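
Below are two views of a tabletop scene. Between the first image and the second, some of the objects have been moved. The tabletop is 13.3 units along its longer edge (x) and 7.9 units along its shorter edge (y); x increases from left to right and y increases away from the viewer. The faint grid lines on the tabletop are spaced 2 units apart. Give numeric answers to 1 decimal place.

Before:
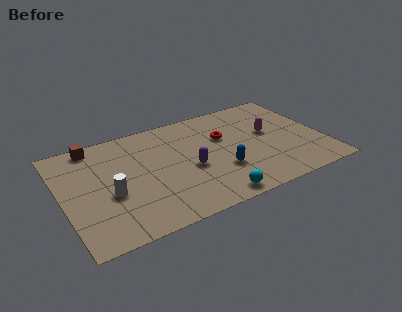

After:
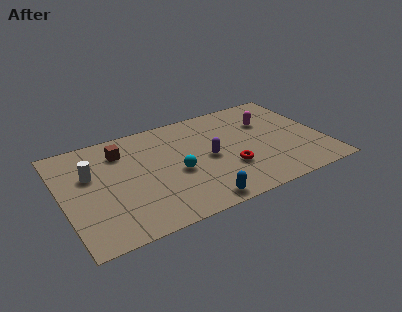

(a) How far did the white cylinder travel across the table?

2.0

The white cylinder moved from about (2.3, 3.2) to (1.5, 5.0), a distance of √(0.8² + 1.8²) ≈ 2.0.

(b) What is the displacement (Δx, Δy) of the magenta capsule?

(0.0, 0.9)

From the two frames, the magenta capsule sits at roughly (10.7, 4.5) before and (10.7, 5.4) after.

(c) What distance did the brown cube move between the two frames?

1.6

The brown cube moved from about (1.9, 7.1) to (3.2, 6.1), a distance of √(1.3² + 1.0²) ≈ 1.6.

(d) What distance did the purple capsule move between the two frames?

1.1

From (6.4, 3.4) to (7.4, 3.8), the purple capsule covered √(1.0² + 0.4²) ≈ 1.1 units.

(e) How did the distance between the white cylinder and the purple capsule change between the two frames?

+1.9

Before: roughly 4.1 units apart; after: 6.0. That's 1.9 units further apart.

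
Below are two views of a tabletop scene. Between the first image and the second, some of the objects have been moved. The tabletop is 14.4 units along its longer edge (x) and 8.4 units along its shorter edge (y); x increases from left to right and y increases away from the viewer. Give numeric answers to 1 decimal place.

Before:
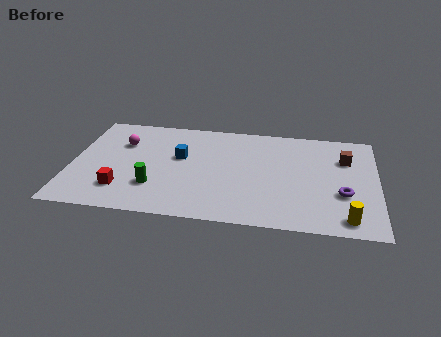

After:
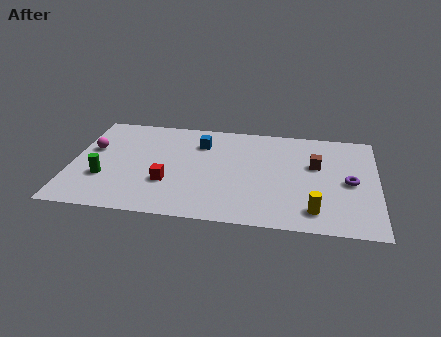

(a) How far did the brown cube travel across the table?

1.6

The brown cube was near (12.9, 5.9) before and (11.5, 5.2) after, so it travelled √(1.4² + 0.7²) ≈ 1.6 units.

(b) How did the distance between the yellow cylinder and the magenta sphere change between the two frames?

-0.5

The distance was about 11.7 in the first image and 11.2 in the second, so they moved 0.5 units closer together.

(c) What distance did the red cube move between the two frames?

2.2

From (2.5, 2.0) to (4.6, 2.8), the red cube covered √(2.1² + 0.8²) ≈ 2.2 units.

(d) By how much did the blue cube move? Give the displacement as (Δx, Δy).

(0.9, 1.3)

From the two frames, the blue cube sits at roughly (5.1, 5.0) before and (6.0, 6.3) after.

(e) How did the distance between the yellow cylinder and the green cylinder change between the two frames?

+0.9

The distance was about 9.1 in the first image and 10.0 in the second, so they moved 0.9 units further apart.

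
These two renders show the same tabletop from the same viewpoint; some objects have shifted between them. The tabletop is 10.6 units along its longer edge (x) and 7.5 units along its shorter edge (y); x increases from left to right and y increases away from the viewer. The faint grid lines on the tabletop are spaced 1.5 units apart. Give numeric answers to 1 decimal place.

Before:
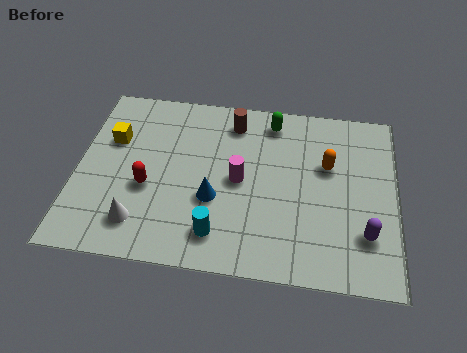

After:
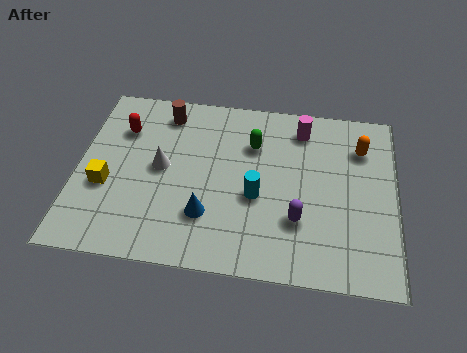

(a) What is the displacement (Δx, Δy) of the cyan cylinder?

(1.2, 1.7)

From the two frames, the cyan cylinder sits at roughly (4.8, 1.4) before and (6.0, 3.1) after.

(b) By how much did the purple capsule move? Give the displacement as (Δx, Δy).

(-2.2, 0.3)

The purple capsule started near (9.6, 2.0) and ended near (7.4, 2.3).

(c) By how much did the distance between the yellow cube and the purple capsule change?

-2.6

Before: roughly 9.0 units apart; after: 6.4. That's 2.6 units closer together.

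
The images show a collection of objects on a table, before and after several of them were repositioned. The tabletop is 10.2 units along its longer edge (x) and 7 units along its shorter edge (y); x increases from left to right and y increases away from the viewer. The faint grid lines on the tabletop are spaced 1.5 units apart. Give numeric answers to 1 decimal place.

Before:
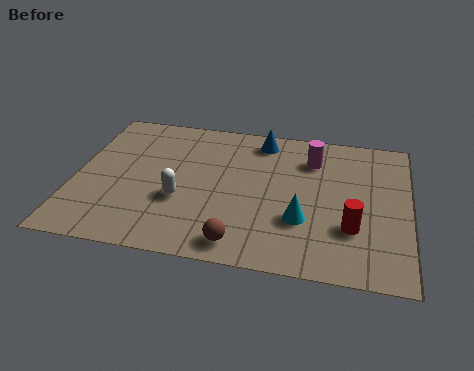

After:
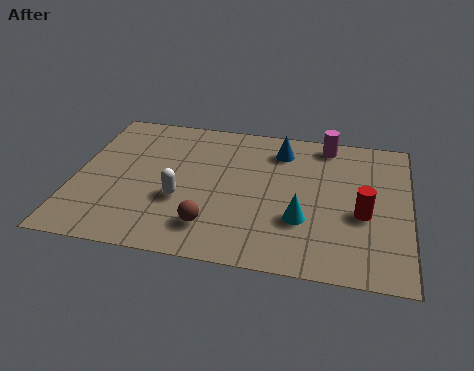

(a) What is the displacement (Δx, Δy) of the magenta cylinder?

(0.4, 0.9)

From the two frames, the magenta cylinder sits at roughly (7.2, 5.3) before and (7.6, 6.2) after.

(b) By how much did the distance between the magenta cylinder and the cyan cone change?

+0.9

The distance was about 3.0 in the first image and 3.9 in the second, so they moved 0.9 units further apart.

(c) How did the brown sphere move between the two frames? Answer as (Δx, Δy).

(-0.9, 0.6)

The brown sphere started near (5.2, 0.9) and ended near (4.3, 1.5).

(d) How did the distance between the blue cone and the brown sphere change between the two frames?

-0.6

They were about 5.1 units apart before and 4.5 after — 0.6 units closer together.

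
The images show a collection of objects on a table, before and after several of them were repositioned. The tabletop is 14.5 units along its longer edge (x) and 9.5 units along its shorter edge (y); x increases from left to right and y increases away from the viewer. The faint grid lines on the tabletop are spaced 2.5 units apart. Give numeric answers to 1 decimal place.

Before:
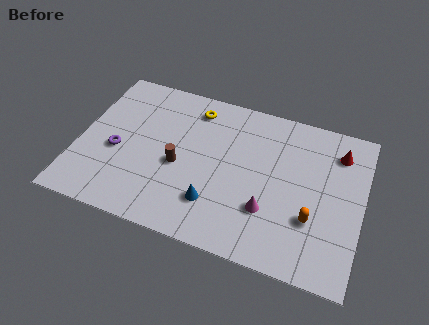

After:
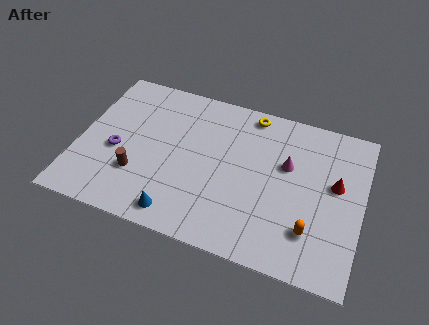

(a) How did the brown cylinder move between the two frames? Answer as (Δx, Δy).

(-2.0, -1.2)

The brown cylinder was at about (5.2, 4.1) and moved to about (3.2, 2.9).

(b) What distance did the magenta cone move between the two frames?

3.1

From (9.9, 2.9) to (10.6, 5.9), the magenta cone covered √(0.7² + 3.0²) ≈ 3.1 units.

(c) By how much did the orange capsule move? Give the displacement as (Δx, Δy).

(0.0, -0.7)

The orange capsule was at about (12.1, 3.1) and moved to about (12.1, 2.4).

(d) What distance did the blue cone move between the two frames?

2.1

From (7.2, 2.4) to (5.5, 1.2), the blue cone covered √(1.7² + 1.2²) ≈ 2.1 units.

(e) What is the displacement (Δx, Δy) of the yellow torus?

(2.9, 0.6)

The yellow torus was at about (5.6, 7.9) and moved to about (8.5, 8.5).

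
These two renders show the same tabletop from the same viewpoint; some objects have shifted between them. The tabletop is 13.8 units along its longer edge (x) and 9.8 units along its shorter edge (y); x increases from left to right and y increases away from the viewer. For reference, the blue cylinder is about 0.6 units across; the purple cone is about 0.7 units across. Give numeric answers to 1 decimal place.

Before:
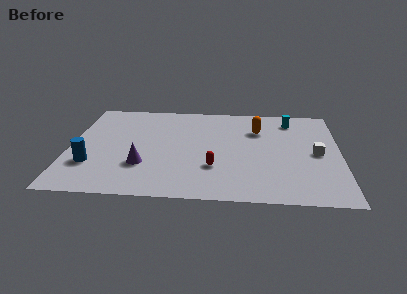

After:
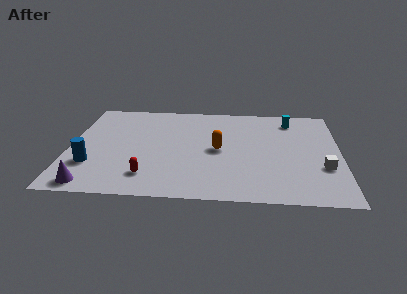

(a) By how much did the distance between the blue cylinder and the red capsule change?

-3.2

The distance was about 6.2 in the first image and 3.0 in the second, so they moved 3.2 units closer together.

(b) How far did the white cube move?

1.4

The white cube was near (12.6, 4.7) before and (12.9, 3.3) after, so it travelled √(0.3² + 1.4²) ≈ 1.4 units.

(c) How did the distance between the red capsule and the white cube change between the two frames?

+3.4

The distance was about 5.5 in the first image and 8.9 in the second, so they moved 3.4 units further apart.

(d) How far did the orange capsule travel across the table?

3.0

The orange capsule was near (9.6, 7.0) before and (7.6, 4.8) after, so it travelled √(2.0² + 2.2²) ≈ 3.0 units.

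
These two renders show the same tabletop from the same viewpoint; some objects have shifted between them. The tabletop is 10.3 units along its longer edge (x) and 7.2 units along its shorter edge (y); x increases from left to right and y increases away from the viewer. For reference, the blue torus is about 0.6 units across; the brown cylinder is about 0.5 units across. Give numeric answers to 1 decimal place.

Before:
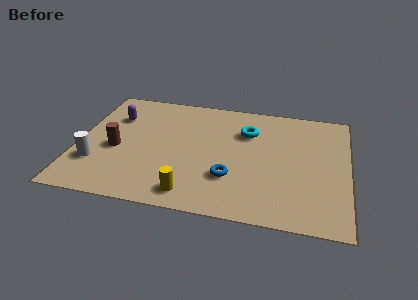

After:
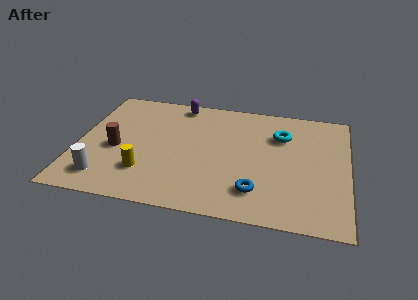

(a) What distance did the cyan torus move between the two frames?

1.3

From (6.4, 5.1) to (7.7, 5.1), the cyan torus covered √(1.3² + 0.0²) ≈ 1.3 units.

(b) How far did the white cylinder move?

0.9

From (0.8, 2.1) to (1.2, 1.3), the white cylinder covered √(0.4² + 0.8²) ≈ 0.9 units.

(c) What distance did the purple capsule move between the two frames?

2.7

The purple capsule was near (1.3, 5.1) before and (3.7, 6.4) after, so it travelled √(2.4² + 1.3²) ≈ 2.7 units.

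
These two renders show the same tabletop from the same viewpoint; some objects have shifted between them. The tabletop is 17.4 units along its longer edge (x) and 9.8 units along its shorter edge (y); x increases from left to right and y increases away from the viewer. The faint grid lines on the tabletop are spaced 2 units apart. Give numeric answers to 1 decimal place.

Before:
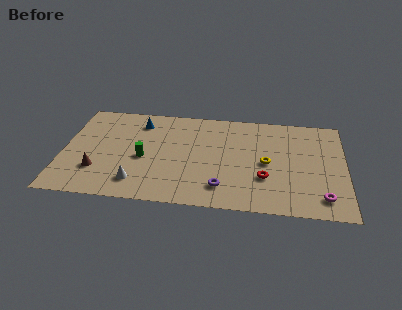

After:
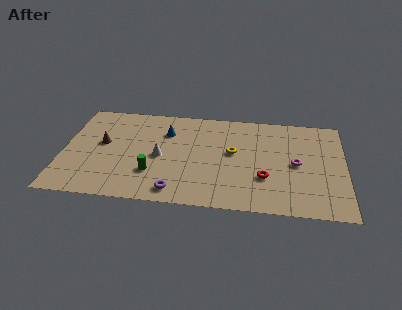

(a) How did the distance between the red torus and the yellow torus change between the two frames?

+1.5

The distance was about 1.5 in the first image and 3.0 in the second, so they moved 1.5 units further apart.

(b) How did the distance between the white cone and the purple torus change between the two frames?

-1.7

The distance was about 5.2 in the first image and 3.5 in the second, so they moved 1.7 units closer together.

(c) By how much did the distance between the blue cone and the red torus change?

-1.9

They were about 9.2 units apart before and 7.3 after — 1.9 units closer together.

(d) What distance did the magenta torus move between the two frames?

3.5

From (16.0, 1.7) to (14.4, 4.8), the magenta torus covered √(1.6² + 3.1²) ≈ 3.5 units.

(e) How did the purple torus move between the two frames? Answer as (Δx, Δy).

(-2.8, -0.7)

From the two frames, the purple torus sits at roughly (9.9, 2.0) before and (7.1, 1.3) after.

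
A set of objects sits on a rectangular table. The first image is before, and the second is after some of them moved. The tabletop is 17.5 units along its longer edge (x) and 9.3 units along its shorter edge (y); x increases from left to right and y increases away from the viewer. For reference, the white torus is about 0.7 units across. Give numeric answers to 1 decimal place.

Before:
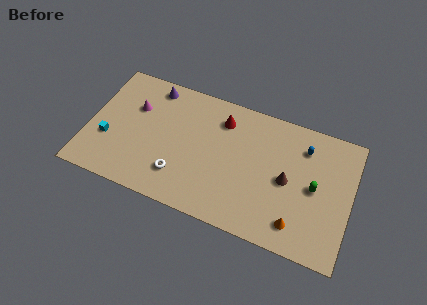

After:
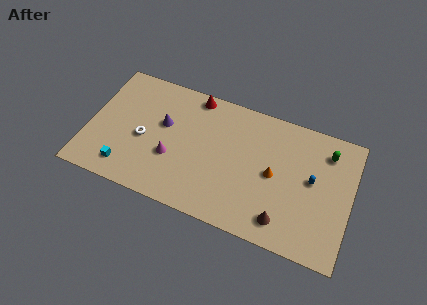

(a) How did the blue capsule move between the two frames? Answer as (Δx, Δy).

(0.7, -2.1)

From the two frames, the blue capsule sits at roughly (14.2, 7.2) before and (14.9, 5.1) after.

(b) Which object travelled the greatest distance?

the magenta cone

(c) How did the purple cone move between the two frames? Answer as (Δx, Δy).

(1.0, -2.5)

The purple cone was at about (3.9, 8.1) and moved to about (4.9, 5.6).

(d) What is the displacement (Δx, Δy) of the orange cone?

(-1.8, 2.9)

The orange cone was at about (14.2, 1.7) and moved to about (12.4, 4.6).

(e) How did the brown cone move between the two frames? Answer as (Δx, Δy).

(0.0, -2.9)

From the two frames, the brown cone sits at roughly (13.3, 4.5) before and (13.3, 1.6) after.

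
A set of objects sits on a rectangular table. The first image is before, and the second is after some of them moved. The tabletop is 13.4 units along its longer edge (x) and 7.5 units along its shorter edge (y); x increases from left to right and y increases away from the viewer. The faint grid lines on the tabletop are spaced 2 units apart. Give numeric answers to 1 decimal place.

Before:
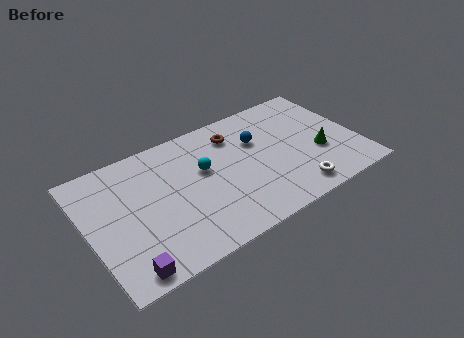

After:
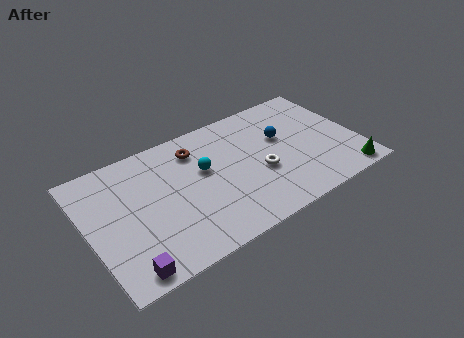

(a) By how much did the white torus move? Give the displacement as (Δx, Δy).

(-1.4, 1.9)

The white torus started near (9.8, 1.1) and ended near (8.4, 3.0).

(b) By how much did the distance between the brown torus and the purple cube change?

-1.4

Before: roughly 8.0 units apart; after: 6.6. That's 1.4 units closer together.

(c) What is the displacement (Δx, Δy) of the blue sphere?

(1.2, -0.4)

The blue sphere was at about (8.6, 5.0) and moved to about (9.8, 4.6).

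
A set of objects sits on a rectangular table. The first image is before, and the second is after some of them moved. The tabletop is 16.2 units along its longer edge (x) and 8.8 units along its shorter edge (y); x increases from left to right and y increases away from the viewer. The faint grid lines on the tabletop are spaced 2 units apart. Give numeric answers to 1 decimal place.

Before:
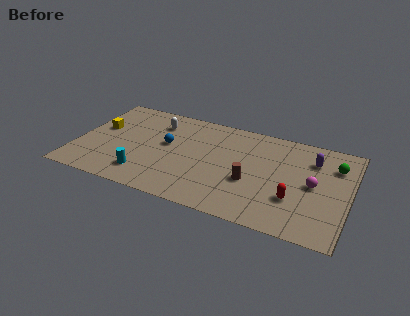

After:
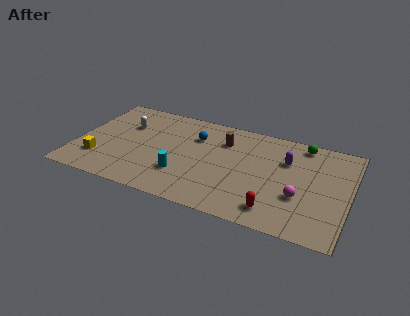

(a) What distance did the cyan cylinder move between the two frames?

2.3

The cyan cylinder moved from about (4.3, 1.8) to (6.5, 2.6), a distance of √(2.2² + 0.8²) ≈ 2.3.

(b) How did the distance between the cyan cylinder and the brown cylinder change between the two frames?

-2.0

They were about 6.4 units apart before and 4.4 after — 2.0 units closer together.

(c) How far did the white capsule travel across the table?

2.0

The white capsule was near (4.5, 6.8) before and (2.7, 6.0) after, so it travelled √(1.8² + 0.8²) ≈ 2.0 units.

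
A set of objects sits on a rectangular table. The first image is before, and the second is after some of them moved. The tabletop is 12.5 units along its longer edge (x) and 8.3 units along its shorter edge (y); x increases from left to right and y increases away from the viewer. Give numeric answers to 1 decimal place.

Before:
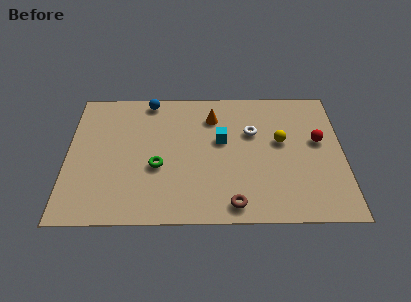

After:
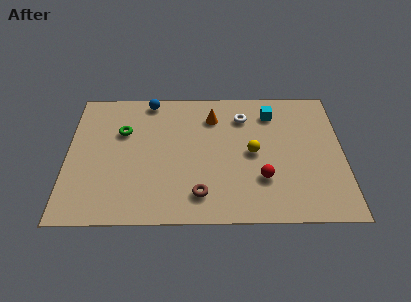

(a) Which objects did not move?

the blue sphere and the orange cone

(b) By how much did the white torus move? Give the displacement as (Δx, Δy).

(-0.4, 1.0)

The white torus started near (8.4, 5.4) and ended near (8.0, 6.4).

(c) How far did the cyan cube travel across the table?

2.9

The cyan cube was near (7.0, 4.9) before and (9.3, 6.6) after, so it travelled √(2.3² + 1.7²) ≈ 2.9 units.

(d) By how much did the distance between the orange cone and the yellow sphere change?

-0.6

Before: roughly 3.5 units apart; after: 2.9. That's 0.6 units closer together.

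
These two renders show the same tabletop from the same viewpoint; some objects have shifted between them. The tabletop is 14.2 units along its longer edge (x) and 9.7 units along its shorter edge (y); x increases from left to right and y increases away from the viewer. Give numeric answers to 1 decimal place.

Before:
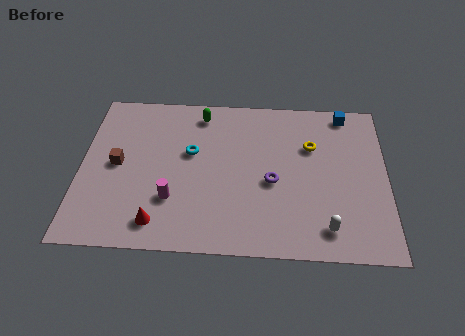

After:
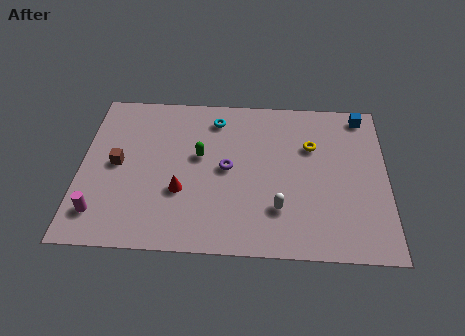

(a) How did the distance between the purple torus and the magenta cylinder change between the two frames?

+1.7

The distance was about 4.8 in the first image and 6.5 in the second, so they moved 1.7 units further apart.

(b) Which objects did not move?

the brown cube and the yellow torus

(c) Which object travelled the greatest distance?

the magenta cylinder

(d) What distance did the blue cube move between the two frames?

0.8

From (12.3, 8.7) to (13.1, 8.6), the blue cube covered √(0.8² + 0.1²) ≈ 0.8 units.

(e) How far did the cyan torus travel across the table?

2.5

From (5.1, 5.8) to (6.2, 8.0), the cyan torus covered √(1.1² + 2.2²) ≈ 2.5 units.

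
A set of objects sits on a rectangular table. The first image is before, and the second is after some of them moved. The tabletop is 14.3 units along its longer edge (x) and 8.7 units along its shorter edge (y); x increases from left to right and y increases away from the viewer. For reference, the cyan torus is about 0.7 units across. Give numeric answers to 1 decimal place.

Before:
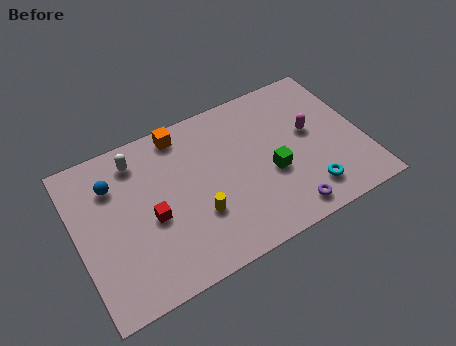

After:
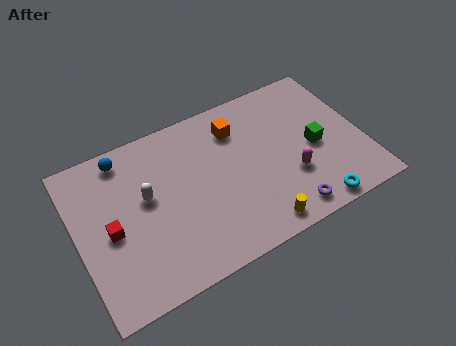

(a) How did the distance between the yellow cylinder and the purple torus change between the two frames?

-3.1

The distance was about 4.6 in the first image and 1.5 in the second, so they moved 3.1 units closer together.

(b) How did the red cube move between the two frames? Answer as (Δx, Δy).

(-2.0, 0.2)

The red cube started near (3.6, 3.8) and ended near (1.6, 4.0).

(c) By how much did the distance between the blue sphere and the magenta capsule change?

-0.8

The distance was about 9.9 in the first image and 9.1 in the second, so they moved 0.8 units closer together.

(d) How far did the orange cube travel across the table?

2.9

The orange cube was near (5.6, 7.7) before and (8.3, 6.7) after, so it travelled √(2.7² + 1.0²) ≈ 2.9 units.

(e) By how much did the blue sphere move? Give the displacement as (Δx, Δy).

(0.7, 1.2)

From the two frames, the blue sphere sits at roughly (2.0, 6.4) before and (2.7, 7.6) after.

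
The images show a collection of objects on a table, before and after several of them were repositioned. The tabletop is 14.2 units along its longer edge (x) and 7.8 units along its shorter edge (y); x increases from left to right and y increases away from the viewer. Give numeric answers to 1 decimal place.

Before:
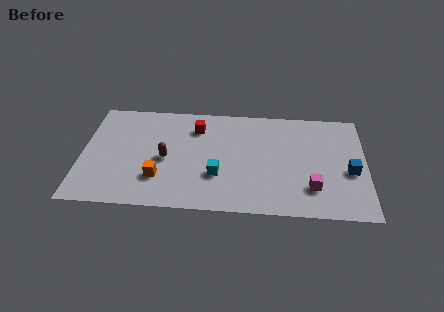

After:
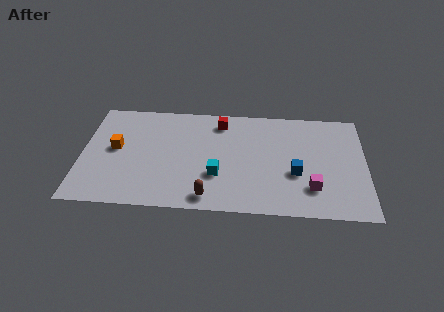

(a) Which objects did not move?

the magenta cube and the cyan cube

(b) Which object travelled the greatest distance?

the brown capsule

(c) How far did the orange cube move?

3.0

From (3.9, 2.2) to (1.7, 4.2), the orange cube covered √(2.2² + 2.0²) ≈ 3.0 units.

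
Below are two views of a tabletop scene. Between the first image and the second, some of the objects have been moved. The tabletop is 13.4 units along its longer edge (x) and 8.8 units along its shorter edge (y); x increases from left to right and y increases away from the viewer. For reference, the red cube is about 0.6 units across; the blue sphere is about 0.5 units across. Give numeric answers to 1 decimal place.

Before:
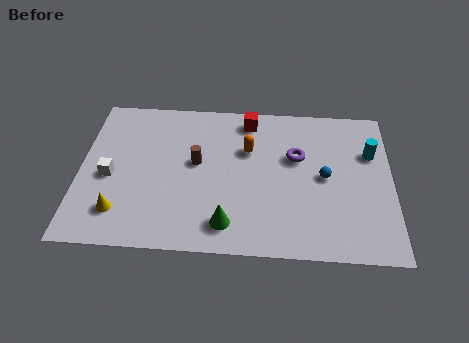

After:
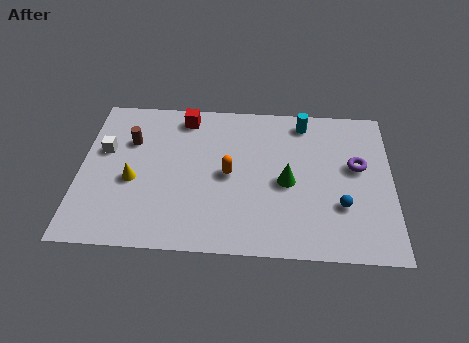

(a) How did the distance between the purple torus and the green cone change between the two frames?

-1.7

They were about 4.9 units apart before and 3.2 after — 1.7 units closer together.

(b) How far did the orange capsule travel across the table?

1.7

The orange capsule moved from about (7.2, 5.8) to (6.4, 4.3), a distance of √(0.8² + 1.5²) ≈ 1.7.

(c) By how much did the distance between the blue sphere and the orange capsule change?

+1.4

The distance was about 3.6 in the first image and 5.0 in the second, so they moved 1.4 units further apart.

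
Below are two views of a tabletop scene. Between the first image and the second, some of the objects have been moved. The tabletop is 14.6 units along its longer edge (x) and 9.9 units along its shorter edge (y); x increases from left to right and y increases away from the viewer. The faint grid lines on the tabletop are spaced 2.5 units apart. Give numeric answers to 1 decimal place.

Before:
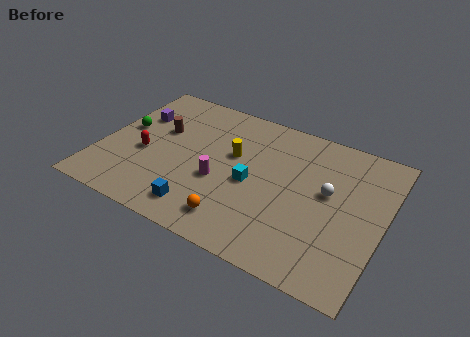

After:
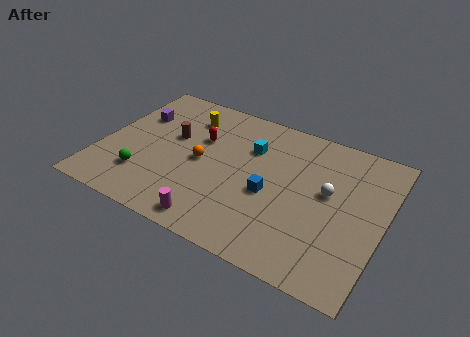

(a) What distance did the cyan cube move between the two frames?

2.4

The cyan cube moved from about (7.9, 4.5) to (7.5, 6.9), a distance of √(0.4² + 2.4²) ≈ 2.4.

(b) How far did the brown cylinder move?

0.7

The brown cylinder moved from about (2.8, 6.1) to (3.5, 5.9), a distance of √(0.7² + 0.2²) ≈ 0.7.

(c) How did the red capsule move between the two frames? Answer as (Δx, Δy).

(2.6, 2.3)

From the two frames, the red capsule sits at roughly (2.3, 4.1) before and (4.9, 6.4) after.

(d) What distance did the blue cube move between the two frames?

4.1

The blue cube moved from about (5.7, 1.6) to (8.9, 4.2), a distance of √(3.2² + 2.6²) ≈ 4.1.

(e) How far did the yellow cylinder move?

3.2

The yellow cylinder was near (6.7, 6.0) before and (4.0, 7.7) after, so it travelled √(2.7² + 1.7²) ≈ 3.2 units.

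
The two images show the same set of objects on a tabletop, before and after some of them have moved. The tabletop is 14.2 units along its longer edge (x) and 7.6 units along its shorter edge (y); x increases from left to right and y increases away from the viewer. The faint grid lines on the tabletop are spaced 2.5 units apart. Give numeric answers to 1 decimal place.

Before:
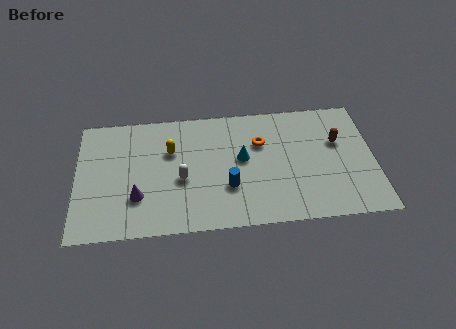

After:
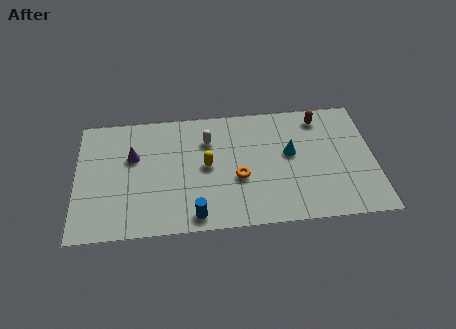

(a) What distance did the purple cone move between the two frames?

2.5

The purple cone moved from about (2.9, 2.3) to (2.7, 4.8), a distance of √(0.2² + 2.5²) ≈ 2.5.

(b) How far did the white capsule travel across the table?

2.6

From (5.0, 3.2) to (6.3, 5.5), the white capsule covered √(1.3² + 2.3²) ≈ 2.6 units.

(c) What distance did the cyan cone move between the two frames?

2.3

From (7.9, 4.2) to (10.2, 4.3), the cyan cone covered √(2.3² + 0.1²) ≈ 2.3 units.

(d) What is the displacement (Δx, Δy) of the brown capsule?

(-0.8, 1.6)

The brown capsule started near (12.5, 4.8) and ended near (11.7, 6.4).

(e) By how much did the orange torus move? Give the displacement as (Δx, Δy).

(-1.1, -2.1)

The orange torus was at about (8.8, 5.1) and moved to about (7.7, 3.0).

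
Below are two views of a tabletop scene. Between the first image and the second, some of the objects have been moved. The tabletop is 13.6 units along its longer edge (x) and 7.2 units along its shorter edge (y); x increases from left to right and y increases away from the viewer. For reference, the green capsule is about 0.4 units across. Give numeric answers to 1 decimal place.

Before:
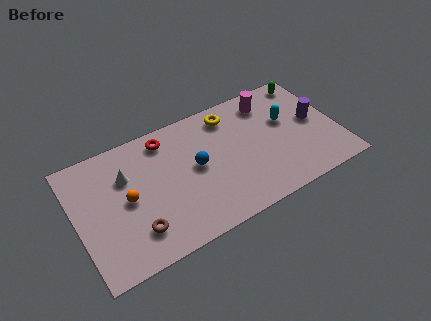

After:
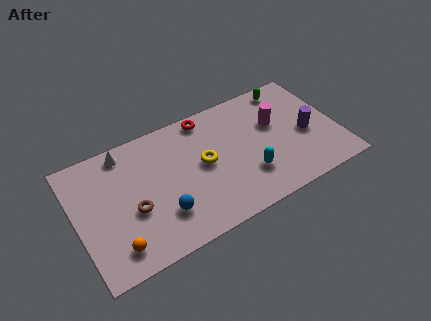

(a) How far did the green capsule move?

1.1

The green capsule was near (12.6, 6.3) before and (11.5, 6.3) after, so it travelled √(1.1² + 0.0²) ≈ 1.1 units.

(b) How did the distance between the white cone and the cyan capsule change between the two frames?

-1.2

Before: roughly 8.4 units apart; after: 7.2. That's 1.2 units closer together.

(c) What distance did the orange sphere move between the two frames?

2.5

From (2.6, 3.6) to (1.7, 1.3), the orange sphere covered √(0.9² + 2.3²) ≈ 2.5 units.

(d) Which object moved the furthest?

the cyan capsule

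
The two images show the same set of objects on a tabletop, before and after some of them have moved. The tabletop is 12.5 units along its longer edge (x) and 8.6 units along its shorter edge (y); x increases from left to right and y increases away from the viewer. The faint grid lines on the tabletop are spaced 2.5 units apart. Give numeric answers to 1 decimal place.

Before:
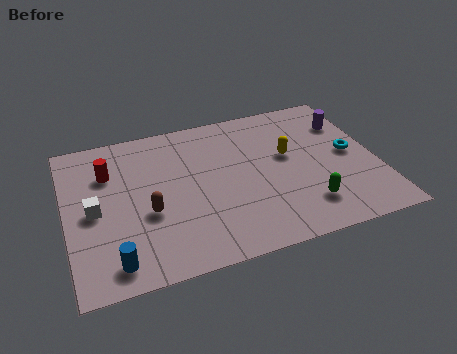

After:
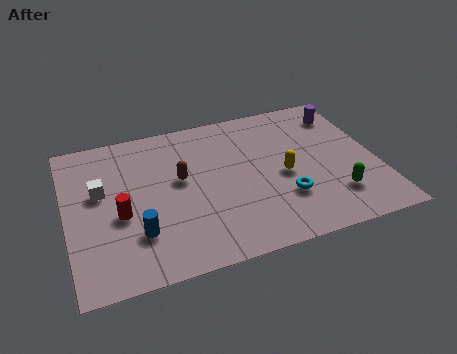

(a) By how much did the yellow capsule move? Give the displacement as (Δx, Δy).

(-0.3, -1.1)

From the two frames, the yellow capsule sits at roughly (9.0, 5.0) before and (8.7, 3.9) after.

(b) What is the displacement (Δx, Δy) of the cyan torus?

(-2.9, -1.8)

The cyan torus was at about (11.5, 4.4) and moved to about (8.6, 2.6).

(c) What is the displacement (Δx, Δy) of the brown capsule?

(1.4, 1.5)

The brown capsule was at about (3.2, 3.4) and moved to about (4.6, 4.9).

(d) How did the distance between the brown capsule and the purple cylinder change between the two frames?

-1.7

They were about 8.9 units apart before and 7.2 after — 1.7 units closer together.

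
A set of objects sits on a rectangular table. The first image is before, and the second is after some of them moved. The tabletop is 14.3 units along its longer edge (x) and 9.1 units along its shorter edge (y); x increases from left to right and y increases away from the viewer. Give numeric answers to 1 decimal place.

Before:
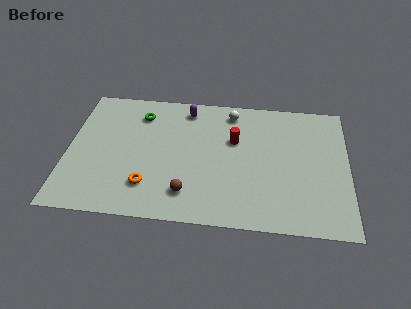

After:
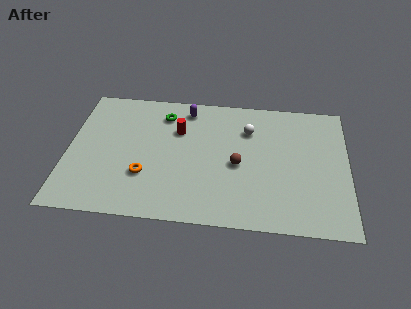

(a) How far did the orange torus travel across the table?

0.7

The orange torus moved from about (4.2, 2.2) to (4.0, 2.9), a distance of √(0.2² + 0.7²) ≈ 0.7.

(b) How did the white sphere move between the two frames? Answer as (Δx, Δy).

(0.9, -1.2)

The white sphere was at about (8.3, 7.8) and moved to about (9.2, 6.6).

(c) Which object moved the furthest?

the brown sphere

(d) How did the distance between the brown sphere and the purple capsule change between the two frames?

-1.3

Before: roughly 5.9 units apart; after: 4.6. That's 1.3 units closer together.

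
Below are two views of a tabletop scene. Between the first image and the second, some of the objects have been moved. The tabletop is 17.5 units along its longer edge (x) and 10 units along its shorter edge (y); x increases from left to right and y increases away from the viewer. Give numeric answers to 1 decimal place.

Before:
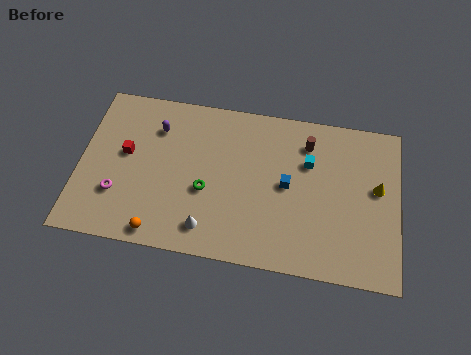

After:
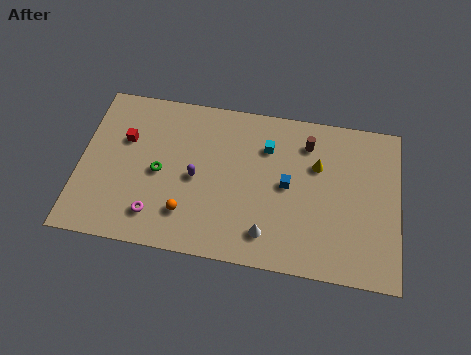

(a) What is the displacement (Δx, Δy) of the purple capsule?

(2.3, -2.8)

The purple capsule was at about (4.1, 7.5) and moved to about (6.4, 4.7).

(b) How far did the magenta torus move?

2.3

The magenta torus moved from about (2.2, 3.0) to (4.3, 2.0), a distance of √(2.1² + 1.0²) ≈ 2.3.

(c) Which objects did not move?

the brown cylinder and the blue cube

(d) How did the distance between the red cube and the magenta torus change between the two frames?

+2.3

They were about 2.6 units apart before and 4.9 after — 2.3 units further apart.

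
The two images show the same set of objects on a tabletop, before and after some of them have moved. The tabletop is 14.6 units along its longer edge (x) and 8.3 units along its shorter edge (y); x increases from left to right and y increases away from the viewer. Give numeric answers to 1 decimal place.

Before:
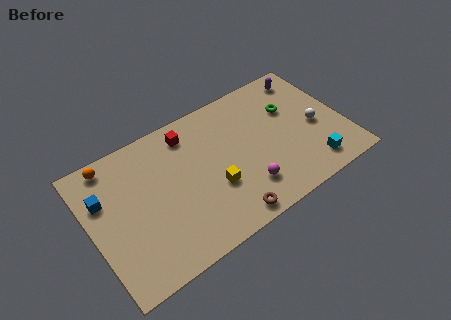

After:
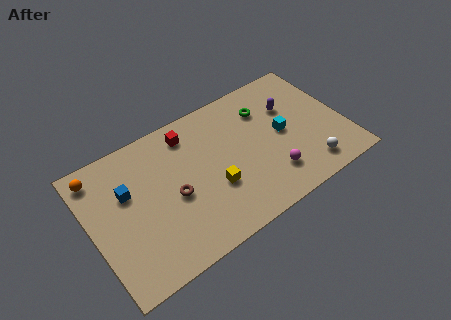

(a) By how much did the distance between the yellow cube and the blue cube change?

-1.3

Before: roughly 6.4 units apart; after: 5.1. That's 1.3 units closer together.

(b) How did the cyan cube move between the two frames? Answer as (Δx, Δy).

(-1.2, 2.8)

From the two frames, the cyan cube sits at roughly (12.3, 1.4) before and (11.1, 4.2) after.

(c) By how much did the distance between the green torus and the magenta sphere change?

-0.6

They were about 4.8 units apart before and 4.2 after — 0.6 units closer together.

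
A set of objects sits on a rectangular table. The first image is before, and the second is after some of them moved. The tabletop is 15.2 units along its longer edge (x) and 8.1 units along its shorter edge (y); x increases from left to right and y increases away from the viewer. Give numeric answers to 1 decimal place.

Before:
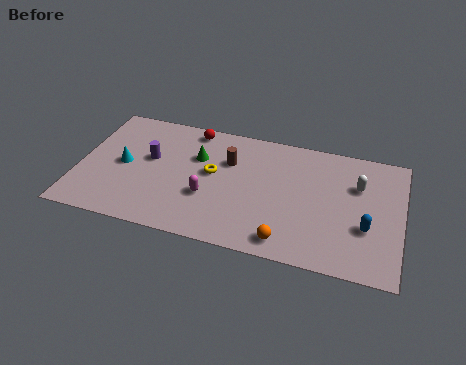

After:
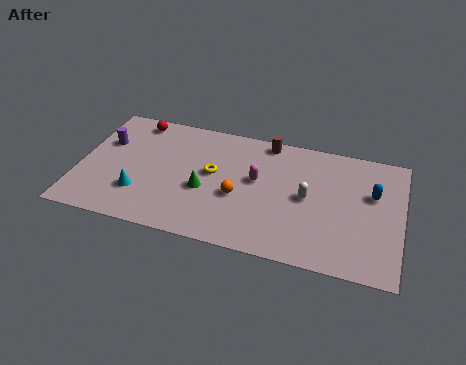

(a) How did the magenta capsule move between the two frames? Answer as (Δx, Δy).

(2.2, 1.7)

The magenta capsule was at about (6.2, 2.9) and moved to about (8.4, 4.6).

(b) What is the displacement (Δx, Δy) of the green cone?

(0.5, -2.1)

From the two frames, the green cone sits at roughly (5.5, 5.4) before and (6.0, 3.3) after.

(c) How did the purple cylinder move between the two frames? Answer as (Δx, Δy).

(-2.2, 0.6)

The purple cylinder started near (3.3, 4.7) and ended near (1.1, 5.3).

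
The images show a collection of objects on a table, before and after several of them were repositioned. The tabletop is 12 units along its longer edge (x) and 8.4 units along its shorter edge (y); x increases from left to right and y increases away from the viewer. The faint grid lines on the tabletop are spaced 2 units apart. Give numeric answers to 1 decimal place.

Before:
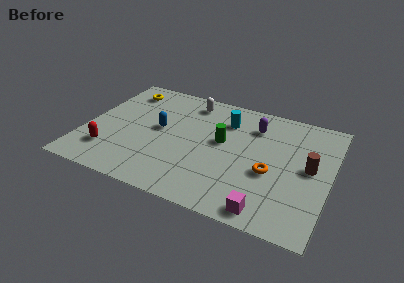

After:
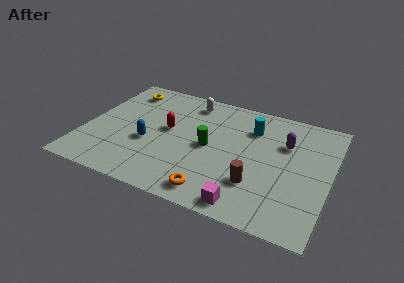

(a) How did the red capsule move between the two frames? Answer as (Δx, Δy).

(2.6, 2.6)

From the two frames, the red capsule sits at roughly (1.4, 2.0) before and (4.0, 4.6) after.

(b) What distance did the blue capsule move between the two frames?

1.3

The blue capsule moved from about (3.6, 4.5) to (3.2, 3.3), a distance of √(0.4² + 1.2²) ≈ 1.3.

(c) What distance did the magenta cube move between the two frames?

1.0

The magenta cube moved from about (9.3, 0.9) to (8.3, 0.9), a distance of √(1.0² + 0.0²) ≈ 1.0.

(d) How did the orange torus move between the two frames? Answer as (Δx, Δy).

(-2.5, -2.3)

From the two frames, the orange torus sits at roughly (9.2, 3.4) before and (6.7, 1.1) after.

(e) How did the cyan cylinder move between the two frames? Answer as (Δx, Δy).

(1.3, -0.1)

The cyan cylinder started near (6.7, 6.3) and ended near (8.0, 6.2).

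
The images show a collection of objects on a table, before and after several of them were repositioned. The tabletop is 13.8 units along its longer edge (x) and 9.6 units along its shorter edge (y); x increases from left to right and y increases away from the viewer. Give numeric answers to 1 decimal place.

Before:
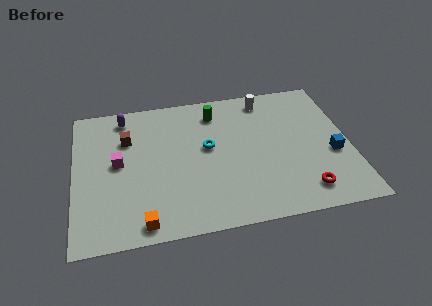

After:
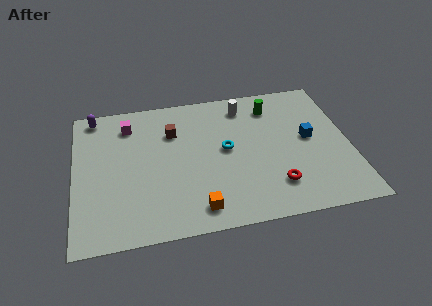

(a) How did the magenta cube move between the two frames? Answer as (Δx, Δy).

(0.6, 2.6)

The magenta cube started near (2.2, 5.1) and ended near (2.8, 7.7).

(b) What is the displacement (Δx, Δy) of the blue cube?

(-1.1, 1.3)

From the two frames, the blue cube sits at roughly (12.9, 3.8) before and (11.8, 5.1) after.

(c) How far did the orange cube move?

2.7

The orange cube moved from about (3.3, 1.0) to (6.0, 1.4), a distance of √(2.7² + 0.4²) ≈ 2.7.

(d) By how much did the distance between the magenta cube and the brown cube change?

+0.7

Before: roughly 1.7 units apart; after: 2.4. That's 0.7 units further apart.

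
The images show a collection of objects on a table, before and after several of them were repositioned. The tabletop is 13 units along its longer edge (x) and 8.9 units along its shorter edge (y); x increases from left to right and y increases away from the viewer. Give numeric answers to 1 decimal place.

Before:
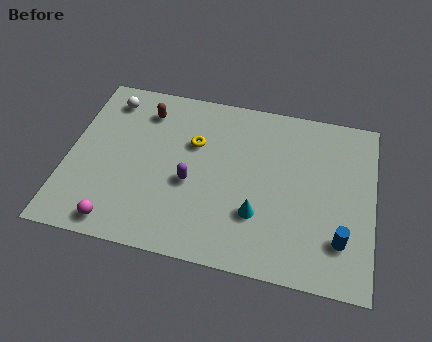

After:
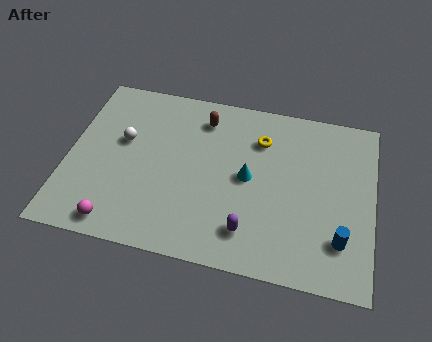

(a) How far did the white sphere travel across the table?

2.2

The white sphere was near (1.5, 7.4) before and (2.3, 5.3) after, so it travelled √(0.8² + 2.1²) ≈ 2.2 units.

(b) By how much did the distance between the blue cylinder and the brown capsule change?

-2.0

The distance was about 9.9 in the first image and 7.9 in the second, so they moved 2.0 units closer together.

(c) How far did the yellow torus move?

2.9

The yellow torus was near (5.3, 5.8) before and (8.1, 6.6) after, so it travelled √(2.8² + 0.8²) ≈ 2.9 units.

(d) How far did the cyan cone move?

1.9

From (8.2, 2.7) to (7.7, 4.5), the cyan cone covered √(0.5² + 1.8²) ≈ 1.9 units.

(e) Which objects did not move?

the blue cylinder and the magenta sphere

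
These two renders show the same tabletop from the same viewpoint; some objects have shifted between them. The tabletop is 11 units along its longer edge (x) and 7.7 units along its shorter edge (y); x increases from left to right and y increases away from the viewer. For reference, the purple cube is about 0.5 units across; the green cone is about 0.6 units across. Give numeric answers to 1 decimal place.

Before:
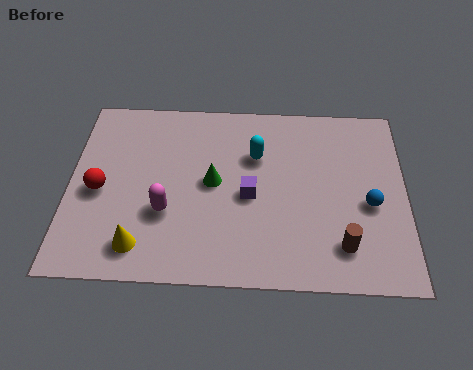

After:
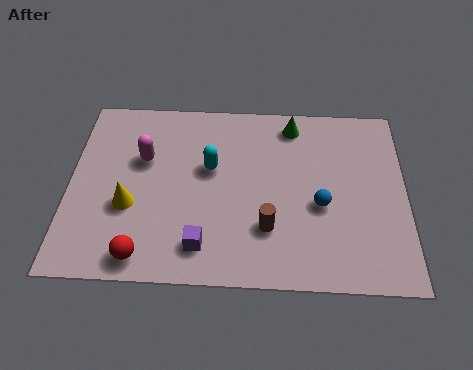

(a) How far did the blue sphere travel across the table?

1.6

The blue sphere moved from about (9.8, 3.3) to (8.2, 3.2), a distance of √(1.6² + 0.1²) ≈ 1.6.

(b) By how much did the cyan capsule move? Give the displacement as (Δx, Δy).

(-1.5, -0.6)

From the two frames, the cyan capsule sits at roughly (6.1, 5.2) before and (4.6, 4.6) after.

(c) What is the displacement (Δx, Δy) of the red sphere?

(1.5, -2.6)

From the two frames, the red sphere sits at roughly (1.0, 3.5) before and (2.5, 0.9) after.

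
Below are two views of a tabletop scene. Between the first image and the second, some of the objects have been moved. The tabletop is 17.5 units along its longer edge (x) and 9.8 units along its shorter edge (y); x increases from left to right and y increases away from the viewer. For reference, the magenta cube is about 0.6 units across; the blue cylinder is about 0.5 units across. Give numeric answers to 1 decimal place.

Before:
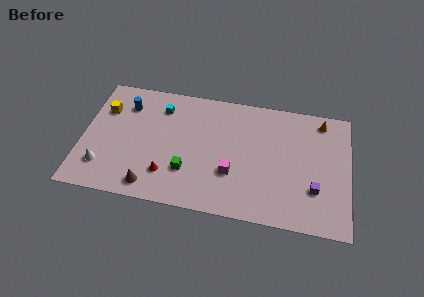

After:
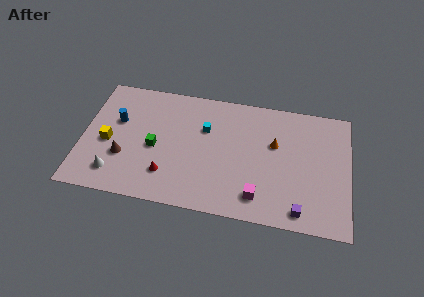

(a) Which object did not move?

the red cone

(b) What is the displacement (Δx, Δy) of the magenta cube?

(1.8, -1.5)

From the two frames, the magenta cube sits at roughly (9.9, 3.3) before and (11.7, 1.8) after.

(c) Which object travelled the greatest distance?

the orange cone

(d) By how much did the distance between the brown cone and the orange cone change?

-2.9

The distance was about 13.1 in the first image and 10.2 in the second, so they moved 2.9 units closer together.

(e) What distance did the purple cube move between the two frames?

2.0

The purple cube moved from about (15.3, 3.0) to (14.4, 1.2), a distance of √(0.9² + 1.8²) ≈ 2.0.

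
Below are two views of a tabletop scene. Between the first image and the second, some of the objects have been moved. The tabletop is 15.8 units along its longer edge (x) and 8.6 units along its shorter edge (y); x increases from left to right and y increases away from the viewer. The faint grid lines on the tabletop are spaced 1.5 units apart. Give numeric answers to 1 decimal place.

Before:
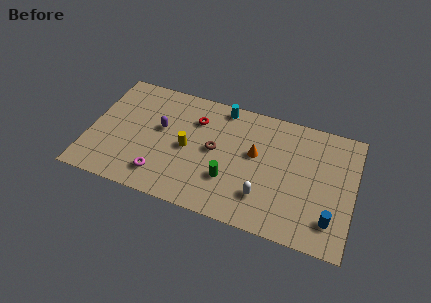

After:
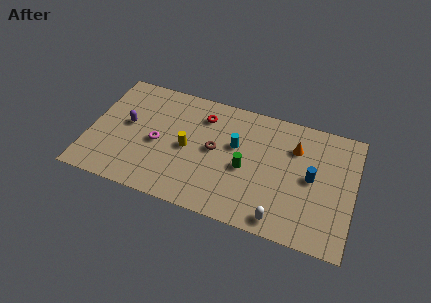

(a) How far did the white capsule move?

1.6

From (10.6, 2.2) to (11.7, 1.0), the white capsule covered √(1.1² + 1.2²) ≈ 1.6 units.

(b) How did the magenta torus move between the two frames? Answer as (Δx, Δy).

(-0.4, 2.2)

The magenta torus started near (4.5, 1.7) and ended near (4.1, 3.9).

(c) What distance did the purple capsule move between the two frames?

2.0

From (4.2, 5.0) to (2.2, 4.7), the purple capsule covered √(2.0² + 0.3²) ≈ 2.0 units.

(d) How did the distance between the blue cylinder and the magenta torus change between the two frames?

-0.9

Before: roughly 10.1 units apart; after: 9.2. That's 0.9 units closer together.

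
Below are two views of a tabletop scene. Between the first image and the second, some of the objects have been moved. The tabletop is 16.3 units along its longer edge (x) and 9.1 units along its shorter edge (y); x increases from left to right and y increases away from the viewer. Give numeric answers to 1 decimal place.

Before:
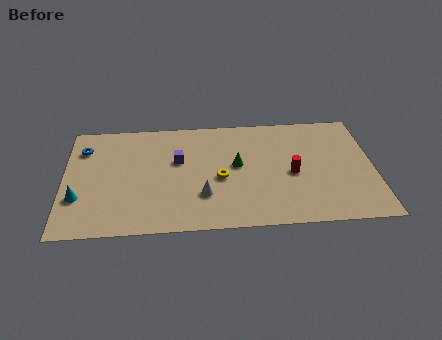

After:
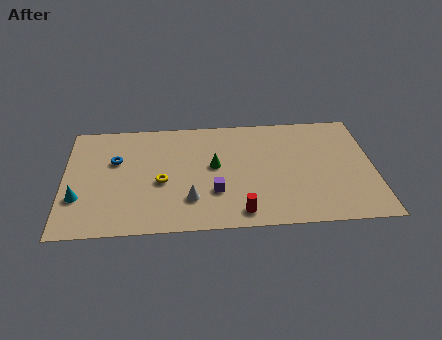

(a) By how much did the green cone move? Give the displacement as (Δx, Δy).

(-1.2, 0.0)

From the two frames, the green cone sits at roughly (9.1, 5.0) before and (7.9, 5.0) after.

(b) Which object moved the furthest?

the red cylinder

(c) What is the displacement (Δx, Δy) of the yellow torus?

(-3.1, -0.1)

The yellow torus started near (8.2, 4.0) and ended near (5.1, 3.9).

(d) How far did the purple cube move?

3.3

The purple cube moved from about (6.0, 5.6) to (7.9, 2.9), a distance of √(1.9² + 2.7²) ≈ 3.3.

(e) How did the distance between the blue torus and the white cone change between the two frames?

-2.4

Before: roughly 7.6 units apart; after: 5.2. That's 2.4 units closer together.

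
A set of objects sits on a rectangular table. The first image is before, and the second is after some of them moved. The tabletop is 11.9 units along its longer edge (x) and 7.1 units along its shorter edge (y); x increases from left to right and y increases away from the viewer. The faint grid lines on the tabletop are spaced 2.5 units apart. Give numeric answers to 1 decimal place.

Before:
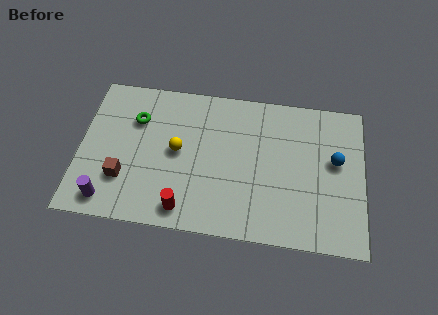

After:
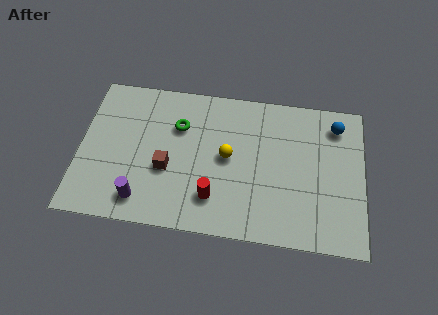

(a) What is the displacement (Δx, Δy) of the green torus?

(1.8, -0.1)

From the two frames, the green torus sits at roughly (2.3, 5.0) before and (4.1, 4.9) after.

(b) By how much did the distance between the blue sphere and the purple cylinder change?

-0.7

They were about 9.9 units apart before and 9.2 after — 0.7 units closer together.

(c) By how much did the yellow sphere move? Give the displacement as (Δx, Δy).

(2.1, 0.0)

From the two frames, the yellow sphere sits at roughly (4.1, 3.7) before and (6.2, 3.7) after.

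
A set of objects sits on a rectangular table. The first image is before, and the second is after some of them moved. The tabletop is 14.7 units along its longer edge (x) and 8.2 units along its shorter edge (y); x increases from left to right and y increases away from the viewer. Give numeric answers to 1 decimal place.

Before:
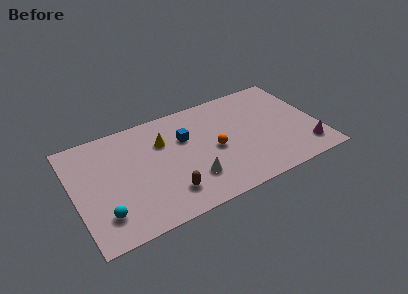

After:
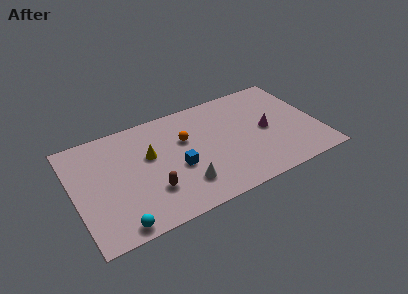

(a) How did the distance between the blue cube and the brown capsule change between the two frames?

-1.9

They were about 3.9 units apart before and 2.0 after — 1.9 units closer together.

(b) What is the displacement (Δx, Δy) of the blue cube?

(-0.7, -2.0)

The blue cube started near (6.8, 5.4) and ended near (6.1, 3.4).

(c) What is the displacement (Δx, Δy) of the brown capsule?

(-0.9, 0.6)

From the two frames, the brown capsule sits at roughly (5.3, 1.8) before and (4.4, 2.4) after.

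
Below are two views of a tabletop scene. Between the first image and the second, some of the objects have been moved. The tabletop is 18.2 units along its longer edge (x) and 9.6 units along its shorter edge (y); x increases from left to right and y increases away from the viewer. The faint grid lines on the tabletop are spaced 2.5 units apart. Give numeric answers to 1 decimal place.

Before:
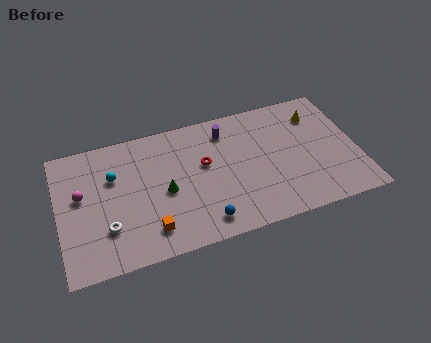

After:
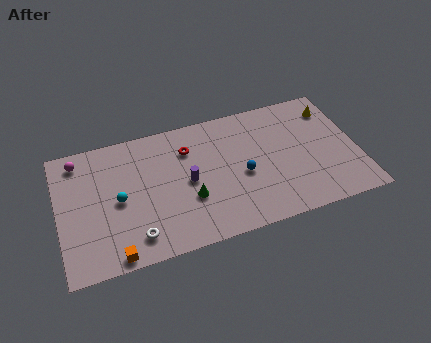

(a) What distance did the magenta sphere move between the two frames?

2.6

The magenta sphere was near (1.4, 5.6) before and (1.4, 8.2) after, so it travelled √(0.0² + 2.6²) ≈ 2.6 units.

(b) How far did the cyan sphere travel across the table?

1.8

The cyan sphere was near (3.4, 6.4) before and (3.6, 4.6) after, so it travelled √(0.2² + 1.8²) ≈ 1.8 units.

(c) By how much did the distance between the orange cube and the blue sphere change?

+5.5

Before: roughly 3.2 units apart; after: 8.7. That's 5.5 units further apart.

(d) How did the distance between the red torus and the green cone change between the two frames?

+0.9

The distance was about 2.8 in the first image and 3.7 in the second, so they moved 0.9 units further apart.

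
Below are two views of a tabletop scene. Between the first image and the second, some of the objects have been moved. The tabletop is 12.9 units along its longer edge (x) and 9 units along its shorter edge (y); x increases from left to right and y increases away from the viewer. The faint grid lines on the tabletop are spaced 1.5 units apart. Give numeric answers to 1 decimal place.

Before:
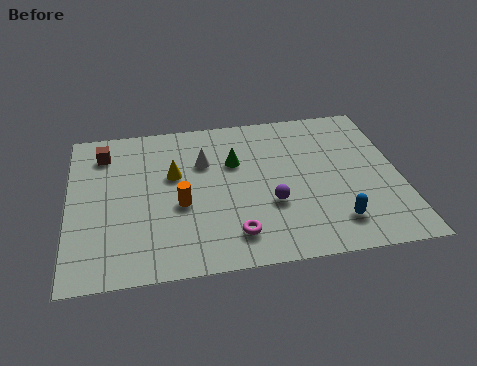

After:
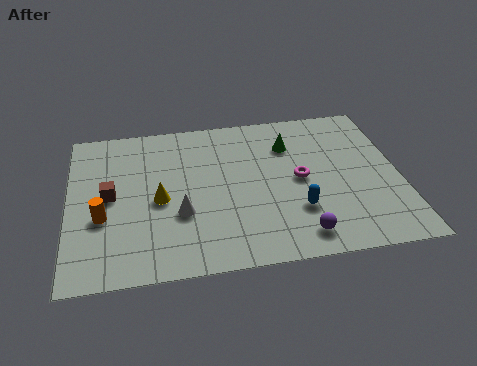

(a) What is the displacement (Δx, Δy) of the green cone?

(2.2, 0.7)

The green cone was at about (6.5, 5.9) and moved to about (8.7, 6.6).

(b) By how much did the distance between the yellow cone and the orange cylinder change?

+0.5

The distance was about 1.8 in the first image and 2.3 in the second, so they moved 0.5 units further apart.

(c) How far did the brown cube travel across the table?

2.6

From (1.4, 7.2) to (1.6, 4.6), the brown cube covered √(0.2² + 2.6²) ≈ 2.6 units.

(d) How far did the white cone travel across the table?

3.1

The white cone was near (5.3, 6.1) before and (4.3, 3.2) after, so it travelled √(1.0² + 2.9²) ≈ 3.1 units.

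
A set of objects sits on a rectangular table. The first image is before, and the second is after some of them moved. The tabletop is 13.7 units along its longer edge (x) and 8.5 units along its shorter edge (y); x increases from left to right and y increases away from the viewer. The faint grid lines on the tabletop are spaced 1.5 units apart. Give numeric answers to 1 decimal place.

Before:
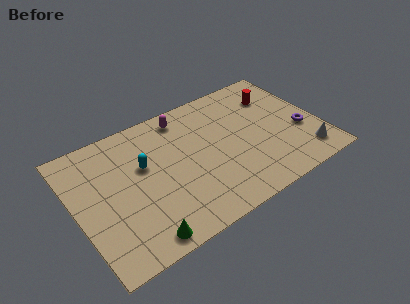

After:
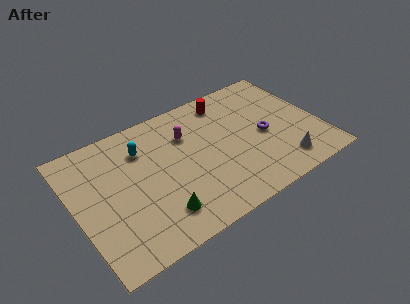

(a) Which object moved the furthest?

the red cylinder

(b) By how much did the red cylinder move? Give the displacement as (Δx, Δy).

(-2.7, 0.9)

The red cylinder started near (11.7, 6.3) and ended near (9.0, 7.2).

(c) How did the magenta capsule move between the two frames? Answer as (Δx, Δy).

(0.0, -1.3)

The magenta capsule started near (6.5, 7.3) and ended near (6.5, 6.0).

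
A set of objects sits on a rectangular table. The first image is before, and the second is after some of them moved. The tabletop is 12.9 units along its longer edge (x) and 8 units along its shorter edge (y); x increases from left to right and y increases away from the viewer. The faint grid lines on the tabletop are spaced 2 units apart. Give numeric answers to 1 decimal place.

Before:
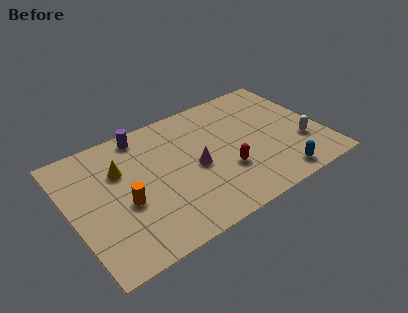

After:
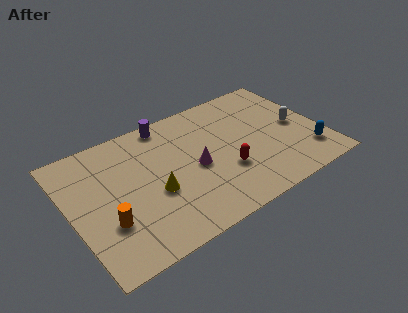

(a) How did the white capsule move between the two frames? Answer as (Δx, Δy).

(0.0, 1.3)

The white capsule was at about (11.7, 2.6) and moved to about (11.7, 3.9).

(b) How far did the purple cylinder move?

1.3

From (4.1, 7.1) to (5.4, 7.2), the purple cylinder covered √(1.3² + 0.1²) ≈ 1.3 units.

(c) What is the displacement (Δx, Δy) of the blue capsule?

(1.8, 0.8)

The blue capsule was at about (10.1, 1.0) and moved to about (11.9, 1.8).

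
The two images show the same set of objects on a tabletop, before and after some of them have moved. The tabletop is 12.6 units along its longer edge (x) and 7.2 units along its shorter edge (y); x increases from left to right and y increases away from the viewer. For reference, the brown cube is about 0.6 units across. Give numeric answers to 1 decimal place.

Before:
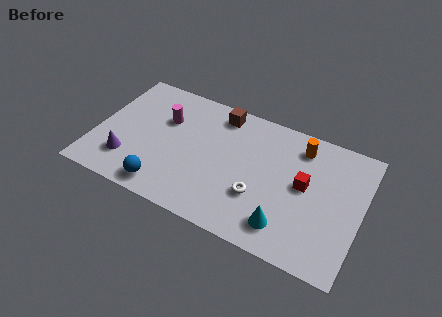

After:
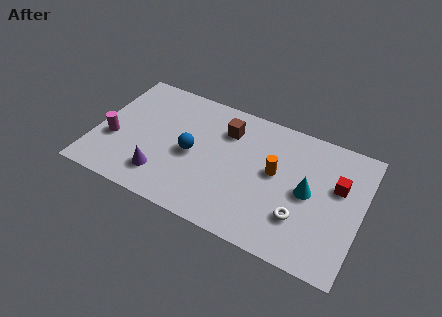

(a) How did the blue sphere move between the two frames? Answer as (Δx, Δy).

(1.0, 2.4)

The blue sphere was at about (3.6, 1.0) and moved to about (4.6, 3.4).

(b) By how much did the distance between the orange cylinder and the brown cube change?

-1.0

They were about 3.9 units apart before and 2.9 after — 1.0 units closer together.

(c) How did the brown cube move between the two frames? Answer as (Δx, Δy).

(0.4, -0.8)

From the two frames, the brown cube sits at roughly (5.6, 6.2) before and (6.0, 5.4) after.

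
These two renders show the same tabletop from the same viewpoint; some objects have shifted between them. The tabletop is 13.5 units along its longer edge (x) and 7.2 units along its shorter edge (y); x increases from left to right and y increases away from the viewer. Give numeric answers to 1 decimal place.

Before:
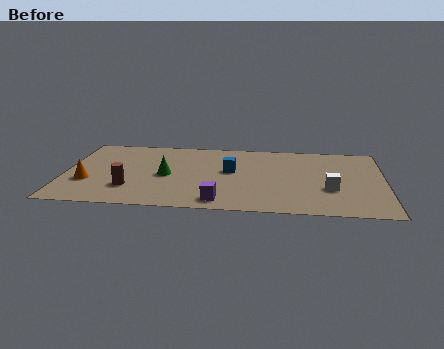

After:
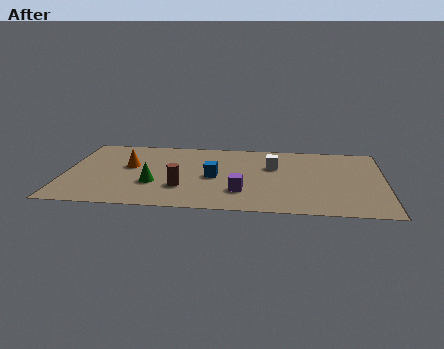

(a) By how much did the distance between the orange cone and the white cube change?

-4.1

Before: roughly 10.2 units apart; after: 6.1. That's 4.1 units closer together.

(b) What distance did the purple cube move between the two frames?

1.3

From (6.6, 1.0) to (7.5, 2.0), the purple cube covered √(0.9² + 1.0²) ≈ 1.3 units.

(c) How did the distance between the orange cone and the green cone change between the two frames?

-1.4

They were about 3.4 units apart before and 2.0 after — 1.4 units closer together.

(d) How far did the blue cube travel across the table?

1.0

The blue cube moved from about (7.0, 4.1) to (6.3, 3.4), a distance of √(0.7² + 0.7²) ≈ 1.0.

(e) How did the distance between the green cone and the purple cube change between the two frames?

+0.4

The distance was about 3.3 in the first image and 3.7 in the second, so they moved 0.4 units further apart.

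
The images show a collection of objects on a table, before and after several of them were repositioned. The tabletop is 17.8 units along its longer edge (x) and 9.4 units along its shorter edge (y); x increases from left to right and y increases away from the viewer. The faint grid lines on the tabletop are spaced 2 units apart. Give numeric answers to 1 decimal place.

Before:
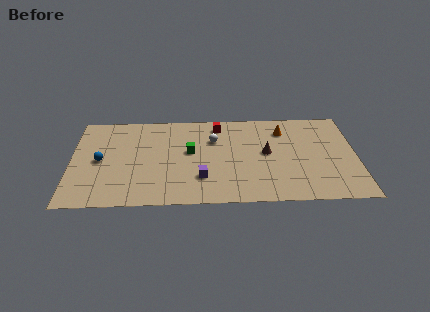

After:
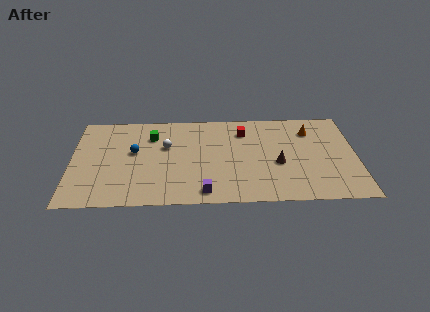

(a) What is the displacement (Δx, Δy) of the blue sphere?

(2.1, 0.8)

From the two frames, the blue sphere sits at roughly (1.8, 4.6) before and (3.9, 5.4) after.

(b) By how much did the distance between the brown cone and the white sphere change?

+3.7

Before: roughly 3.6 units apart; after: 7.3. That's 3.7 units further apart.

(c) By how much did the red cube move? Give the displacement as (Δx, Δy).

(1.6, -0.7)

From the two frames, the red cube sits at roughly (9.2, 8.0) before and (10.8, 7.3) after.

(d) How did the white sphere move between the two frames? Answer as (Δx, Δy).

(-3.0, -0.6)

The white sphere started near (8.9, 6.5) and ended near (5.9, 5.9).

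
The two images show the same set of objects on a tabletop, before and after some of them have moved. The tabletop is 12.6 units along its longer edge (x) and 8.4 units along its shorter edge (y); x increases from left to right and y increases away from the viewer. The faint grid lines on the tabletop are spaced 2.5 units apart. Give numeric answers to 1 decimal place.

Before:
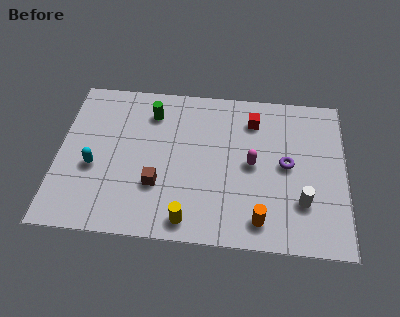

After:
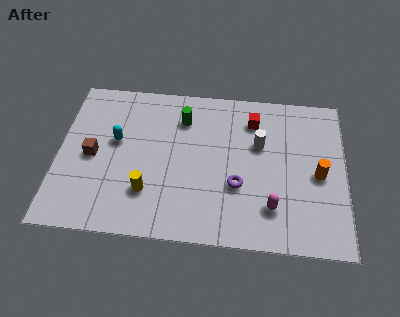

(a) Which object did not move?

the red cube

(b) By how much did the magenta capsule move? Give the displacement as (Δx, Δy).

(0.9, -2.2)

The magenta capsule was at about (8.5, 4.2) and moved to about (9.4, 2.0).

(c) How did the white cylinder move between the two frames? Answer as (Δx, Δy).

(-1.9, 2.9)

From the two frames, the white cylinder sits at roughly (10.7, 2.4) before and (8.8, 5.3) after.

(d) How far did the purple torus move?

2.5

The purple torus was near (10.0, 4.3) before and (7.9, 3.0) after, so it travelled √(2.1² + 1.3²) ≈ 2.5 units.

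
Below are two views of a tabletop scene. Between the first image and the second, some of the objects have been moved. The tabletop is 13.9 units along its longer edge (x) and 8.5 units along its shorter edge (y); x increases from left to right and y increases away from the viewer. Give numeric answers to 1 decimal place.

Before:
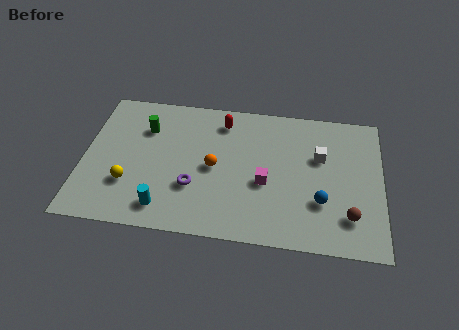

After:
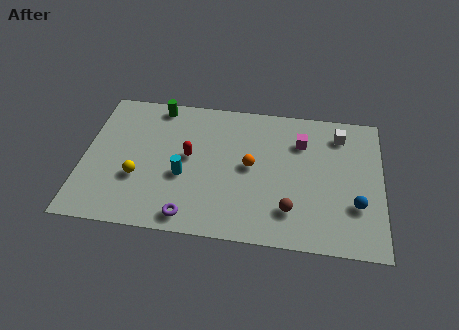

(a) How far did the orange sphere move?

1.7

From (6.1, 4.1) to (7.8, 4.4), the orange sphere covered √(1.7² + 0.3²) ≈ 1.7 units.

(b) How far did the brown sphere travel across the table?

2.7

The brown sphere was near (12.4, 2.0) before and (9.7, 2.0) after, so it travelled √(2.7² + 0.0²) ≈ 2.7 units.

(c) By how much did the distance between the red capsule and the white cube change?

+2.5

Before: roughly 4.9 units apart; after: 7.4. That's 2.5 units further apart.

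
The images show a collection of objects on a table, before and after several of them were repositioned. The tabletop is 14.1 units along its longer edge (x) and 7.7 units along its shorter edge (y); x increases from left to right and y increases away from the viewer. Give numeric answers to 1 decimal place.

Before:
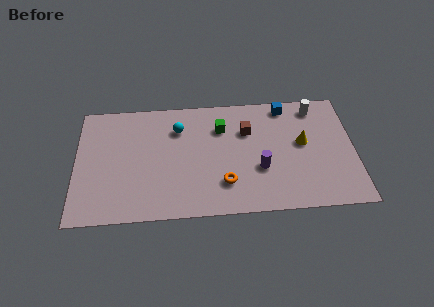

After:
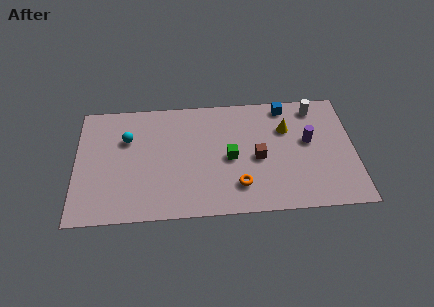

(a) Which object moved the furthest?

the purple cylinder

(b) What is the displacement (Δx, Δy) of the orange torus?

(0.7, -0.2)

The orange torus started near (7.5, 2.0) and ended near (8.2, 1.8).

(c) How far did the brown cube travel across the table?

1.9

The brown cube moved from about (8.7, 5.3) to (9.2, 3.5), a distance of √(0.5² + 1.8²) ≈ 1.9.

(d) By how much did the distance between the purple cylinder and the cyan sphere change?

+4.2

They were about 5.0 units apart before and 9.2 after — 4.2 units further apart.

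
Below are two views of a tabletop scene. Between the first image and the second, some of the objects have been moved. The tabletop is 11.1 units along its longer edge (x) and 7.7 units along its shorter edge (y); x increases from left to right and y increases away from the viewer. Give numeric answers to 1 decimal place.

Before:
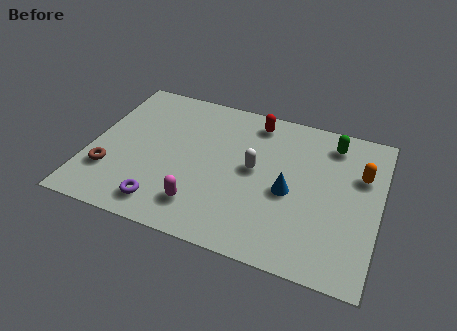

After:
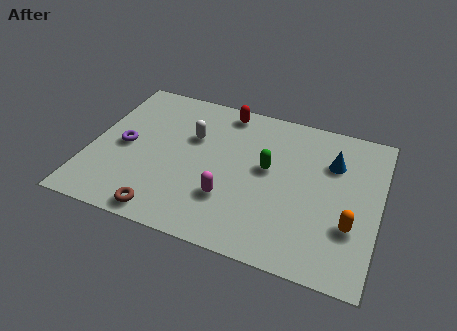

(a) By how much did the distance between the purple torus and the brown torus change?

+1.1

The distance was about 2.4 in the first image and 3.5 in the second, so they moved 1.1 units further apart.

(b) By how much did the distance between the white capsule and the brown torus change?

-1.5

The distance was about 5.7 in the first image and 4.2 in the second, so they moved 1.5 units closer together.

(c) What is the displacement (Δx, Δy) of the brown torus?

(2.3, -1.4)

From the two frames, the brown torus sits at roughly (0.9, 2.2) before and (3.2, 0.8) after.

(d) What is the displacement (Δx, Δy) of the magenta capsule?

(1.0, 0.7)

The magenta capsule started near (4.5, 1.6) and ended near (5.5, 2.3).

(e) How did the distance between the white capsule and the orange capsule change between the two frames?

+2.7

Before: roughly 4.1 units apart; after: 6.8. That's 2.7 units further apart.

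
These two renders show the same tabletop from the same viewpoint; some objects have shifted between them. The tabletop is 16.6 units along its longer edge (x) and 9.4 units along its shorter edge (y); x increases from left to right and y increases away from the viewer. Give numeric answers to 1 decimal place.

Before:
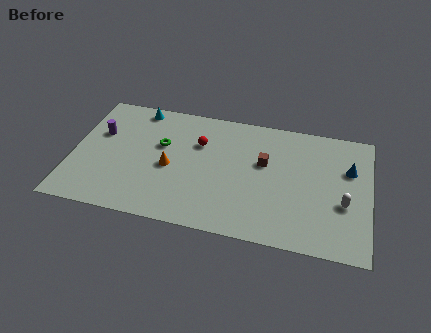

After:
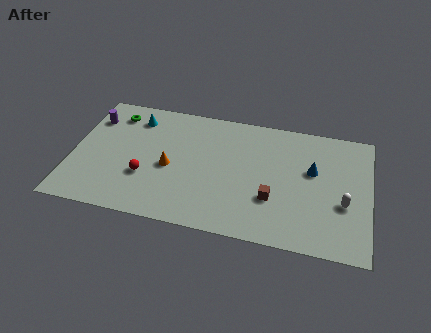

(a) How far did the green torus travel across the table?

3.4

From (4.9, 5.8) to (2.1, 7.7), the green torus covered √(2.8² + 1.9²) ≈ 3.4 units.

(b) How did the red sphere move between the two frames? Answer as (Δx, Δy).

(-2.8, -3.2)

From the two frames, the red sphere sits at roughly (7.0, 6.4) before and (4.2, 3.2) after.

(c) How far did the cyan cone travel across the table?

0.8

The cyan cone was near (3.4, 8.4) before and (3.3, 7.6) after, so it travelled √(0.1² + 0.8²) ≈ 0.8 units.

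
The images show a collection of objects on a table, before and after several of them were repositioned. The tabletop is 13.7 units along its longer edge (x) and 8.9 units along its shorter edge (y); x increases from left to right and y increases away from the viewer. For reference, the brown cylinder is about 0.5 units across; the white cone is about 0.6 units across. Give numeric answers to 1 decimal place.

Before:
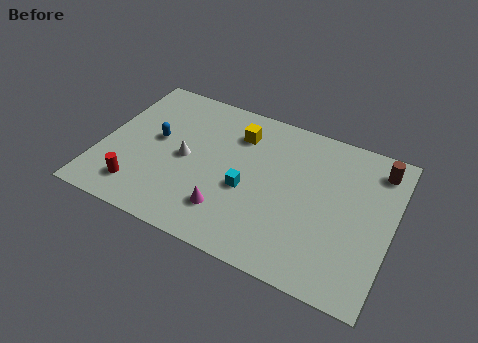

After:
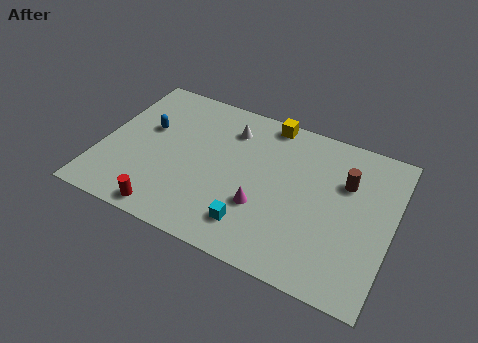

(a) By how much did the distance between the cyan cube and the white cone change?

+2.3

The distance was about 3.1 in the first image and 5.4 in the second, so they moved 2.3 units further apart.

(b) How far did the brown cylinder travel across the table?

2.0

The brown cylinder was near (12.8, 7.4) before and (11.4, 6.0) after, so it travelled √(1.4² + 1.4²) ≈ 2.0 units.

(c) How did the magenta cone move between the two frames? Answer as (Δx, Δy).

(1.5, 0.9)

The magenta cone started near (6.3, 2.1) and ended near (7.8, 3.0).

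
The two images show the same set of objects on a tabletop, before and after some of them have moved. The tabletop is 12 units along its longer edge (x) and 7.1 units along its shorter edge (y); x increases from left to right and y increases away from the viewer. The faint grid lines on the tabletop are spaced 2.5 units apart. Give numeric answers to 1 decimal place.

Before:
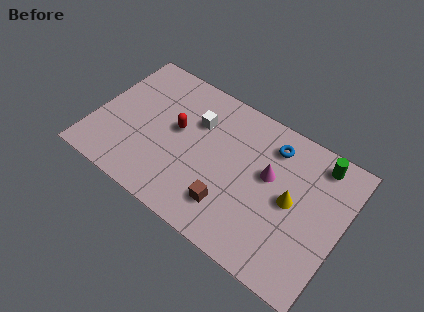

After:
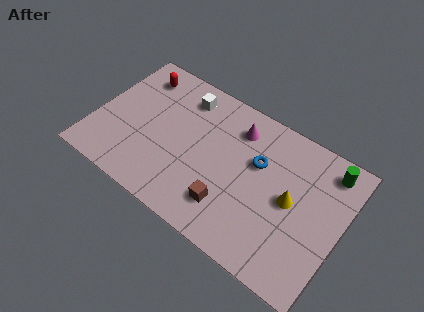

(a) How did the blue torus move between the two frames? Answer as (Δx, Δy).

(-0.5, -1.2)

From the two frames, the blue torus sits at roughly (8.3, 5.7) before and (7.8, 4.5) after.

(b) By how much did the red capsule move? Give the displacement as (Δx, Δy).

(-2.3, 1.8)

From the two frames, the red capsule sits at roughly (3.9, 4.0) before and (1.6, 5.8) after.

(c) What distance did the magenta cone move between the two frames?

2.3

The magenta cone was near (8.4, 4.2) before and (6.6, 5.6) after, so it travelled √(1.8² + 1.4²) ≈ 2.3 units.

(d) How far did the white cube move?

1.2

The white cube was near (4.7, 4.9) before and (3.9, 5.8) after, so it travelled √(0.8² + 0.9²) ≈ 1.2 units.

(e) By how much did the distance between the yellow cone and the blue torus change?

-0.5

They were about 2.5 units apart before and 2.0 after — 0.5 units closer together.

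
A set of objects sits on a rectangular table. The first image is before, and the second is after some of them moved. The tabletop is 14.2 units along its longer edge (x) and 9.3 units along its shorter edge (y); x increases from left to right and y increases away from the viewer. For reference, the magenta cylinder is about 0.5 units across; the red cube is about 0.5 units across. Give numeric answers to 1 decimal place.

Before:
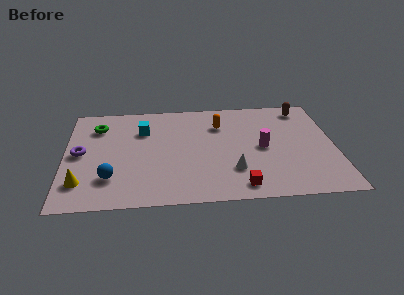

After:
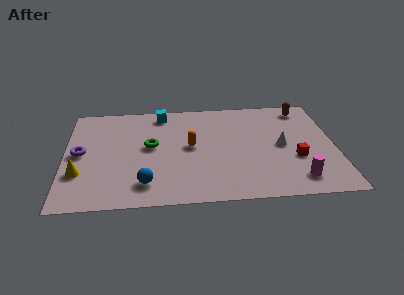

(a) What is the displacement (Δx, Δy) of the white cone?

(2.6, 2.0)

The white cone was at about (8.8, 2.6) and moved to about (11.4, 4.6).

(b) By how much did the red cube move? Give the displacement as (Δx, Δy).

(3.0, 2.2)

The red cube started near (9.1, 1.2) and ended near (12.1, 3.4).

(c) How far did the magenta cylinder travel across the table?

3.4

The magenta cylinder moved from about (10.4, 4.5) to (12.1, 1.6), a distance of √(1.7² + 2.9²) ≈ 3.4.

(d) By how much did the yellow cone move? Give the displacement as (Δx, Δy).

(-0.1, 0.8)

The yellow cone was at about (0.9, 2.1) and moved to about (0.8, 2.9).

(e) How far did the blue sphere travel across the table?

1.9

The blue sphere moved from about (2.4, 2.4) to (4.2, 1.8), a distance of √(1.8² + 0.6²) ≈ 1.9.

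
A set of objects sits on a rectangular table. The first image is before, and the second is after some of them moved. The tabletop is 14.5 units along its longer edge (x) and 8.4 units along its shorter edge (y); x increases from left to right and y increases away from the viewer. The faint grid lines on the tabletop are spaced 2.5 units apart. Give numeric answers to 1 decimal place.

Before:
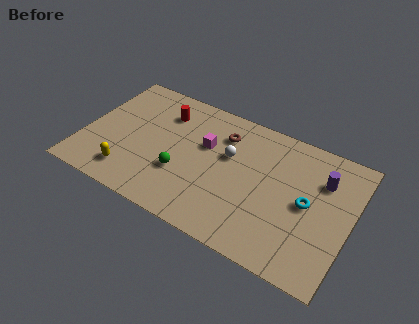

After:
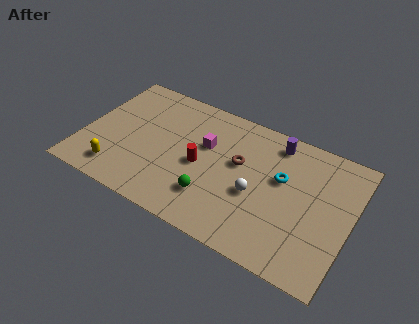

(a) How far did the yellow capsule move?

0.6

The yellow capsule was near (2.8, 1.6) before and (2.2, 1.5) after, so it travelled √(0.6² + 0.1²) ≈ 0.6 units.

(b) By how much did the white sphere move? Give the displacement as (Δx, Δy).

(1.7, -1.7)

The white sphere was at about (7.8, 5.2) and moved to about (9.5, 3.5).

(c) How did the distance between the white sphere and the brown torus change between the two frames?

+0.6

They were about 1.3 units apart before and 1.9 after — 0.6 units further apart.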